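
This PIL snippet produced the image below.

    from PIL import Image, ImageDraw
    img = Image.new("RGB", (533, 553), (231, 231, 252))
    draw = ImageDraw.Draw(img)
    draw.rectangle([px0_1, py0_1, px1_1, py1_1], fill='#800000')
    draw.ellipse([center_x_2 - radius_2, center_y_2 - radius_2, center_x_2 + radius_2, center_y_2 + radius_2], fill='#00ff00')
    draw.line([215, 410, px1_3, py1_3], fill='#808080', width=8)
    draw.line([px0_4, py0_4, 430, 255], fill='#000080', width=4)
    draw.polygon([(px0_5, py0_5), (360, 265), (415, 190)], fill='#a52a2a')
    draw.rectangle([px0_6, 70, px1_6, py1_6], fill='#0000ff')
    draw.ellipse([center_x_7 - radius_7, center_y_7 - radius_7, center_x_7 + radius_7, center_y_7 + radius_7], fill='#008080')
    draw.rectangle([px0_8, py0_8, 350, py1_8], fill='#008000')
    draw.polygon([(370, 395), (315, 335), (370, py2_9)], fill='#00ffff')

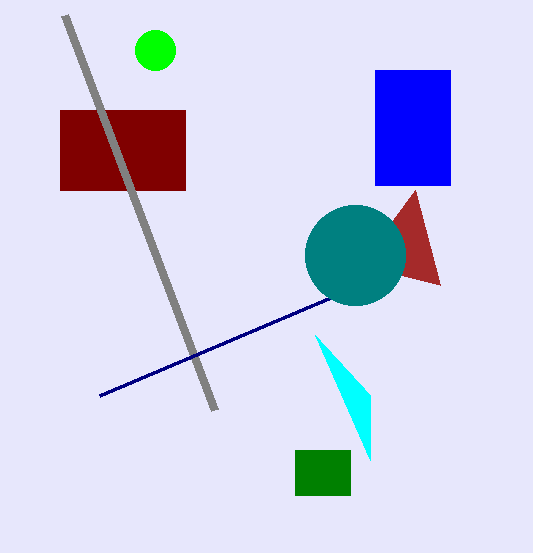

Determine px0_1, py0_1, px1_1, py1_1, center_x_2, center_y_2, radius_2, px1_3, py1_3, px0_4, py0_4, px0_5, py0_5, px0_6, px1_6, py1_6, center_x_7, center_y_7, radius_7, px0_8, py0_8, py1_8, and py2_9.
px0_1 = 60, py0_1 = 110, px1_1 = 185, py1_1 = 190, center_x_2 = 155, center_y_2 = 50, radius_2 = 20, px1_3 = 65, py1_3 = 15, px0_4 = 100, py0_4 = 395, px0_5 = 440, py0_5 = 285, px0_6 = 375, px1_6 = 450, py1_6 = 185, center_x_7 = 355, center_y_7 = 255, radius_7 = 50, px0_8 = 295, py0_8 = 450, py1_8 = 495, py2_9 = 460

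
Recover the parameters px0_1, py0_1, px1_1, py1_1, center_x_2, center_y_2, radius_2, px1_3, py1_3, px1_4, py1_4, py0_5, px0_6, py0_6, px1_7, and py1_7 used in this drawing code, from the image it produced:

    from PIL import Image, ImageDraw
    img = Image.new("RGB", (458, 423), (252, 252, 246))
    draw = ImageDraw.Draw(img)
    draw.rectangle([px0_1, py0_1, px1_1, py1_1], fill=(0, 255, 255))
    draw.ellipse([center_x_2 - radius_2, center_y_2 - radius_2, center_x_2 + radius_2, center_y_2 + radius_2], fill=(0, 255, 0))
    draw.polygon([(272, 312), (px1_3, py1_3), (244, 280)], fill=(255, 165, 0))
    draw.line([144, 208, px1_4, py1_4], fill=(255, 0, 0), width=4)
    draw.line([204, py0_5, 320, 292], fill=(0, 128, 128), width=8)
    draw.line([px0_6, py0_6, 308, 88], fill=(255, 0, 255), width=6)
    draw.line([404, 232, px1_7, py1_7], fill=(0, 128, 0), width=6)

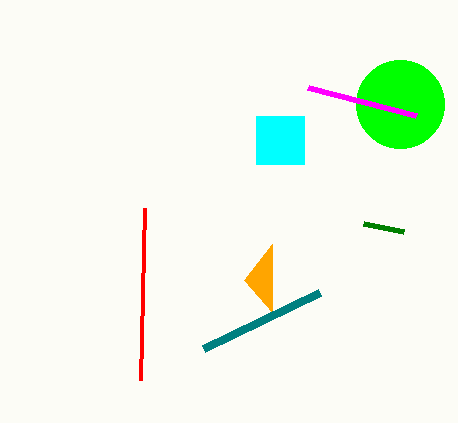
px0_1 = 256
py0_1 = 116
px1_1 = 304
py1_1 = 164
center_x_2 = 400
center_y_2 = 104
radius_2 = 44
px1_3 = 272
py1_3 = 244
px1_4 = 140
py1_4 = 380
py0_5 = 348
px0_6 = 416
py0_6 = 116
px1_7 = 364
py1_7 = 224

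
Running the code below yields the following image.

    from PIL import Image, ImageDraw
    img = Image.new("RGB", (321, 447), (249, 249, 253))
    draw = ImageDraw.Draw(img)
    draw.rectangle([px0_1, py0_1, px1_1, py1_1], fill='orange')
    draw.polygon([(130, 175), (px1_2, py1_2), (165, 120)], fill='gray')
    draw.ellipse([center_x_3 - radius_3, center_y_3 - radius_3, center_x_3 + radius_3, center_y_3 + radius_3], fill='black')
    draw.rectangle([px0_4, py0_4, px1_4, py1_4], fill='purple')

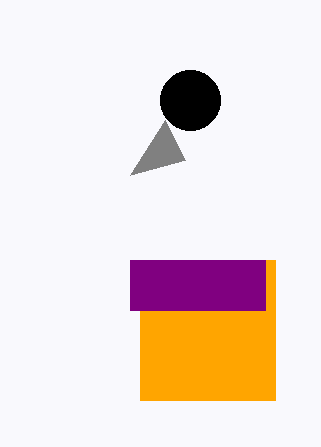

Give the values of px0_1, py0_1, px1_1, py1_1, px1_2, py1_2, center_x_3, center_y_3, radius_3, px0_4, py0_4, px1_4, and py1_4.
px0_1 = 140, py0_1 = 260, px1_1 = 275, py1_1 = 400, px1_2 = 185, py1_2 = 160, center_x_3 = 190, center_y_3 = 100, radius_3 = 30, px0_4 = 130, py0_4 = 260, px1_4 = 265, py1_4 = 310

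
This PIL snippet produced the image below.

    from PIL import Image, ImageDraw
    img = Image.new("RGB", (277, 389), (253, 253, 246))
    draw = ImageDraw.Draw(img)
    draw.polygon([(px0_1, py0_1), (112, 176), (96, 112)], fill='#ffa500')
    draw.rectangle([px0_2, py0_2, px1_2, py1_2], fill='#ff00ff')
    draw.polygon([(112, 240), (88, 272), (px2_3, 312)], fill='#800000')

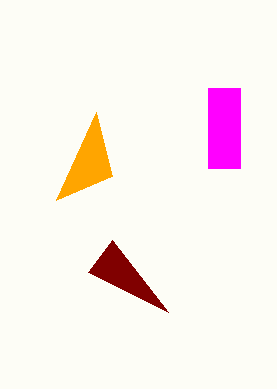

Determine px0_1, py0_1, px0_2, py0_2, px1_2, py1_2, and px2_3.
px0_1 = 56; py0_1 = 200; px0_2 = 208; py0_2 = 88; px1_2 = 240; py1_2 = 168; px2_3 = 168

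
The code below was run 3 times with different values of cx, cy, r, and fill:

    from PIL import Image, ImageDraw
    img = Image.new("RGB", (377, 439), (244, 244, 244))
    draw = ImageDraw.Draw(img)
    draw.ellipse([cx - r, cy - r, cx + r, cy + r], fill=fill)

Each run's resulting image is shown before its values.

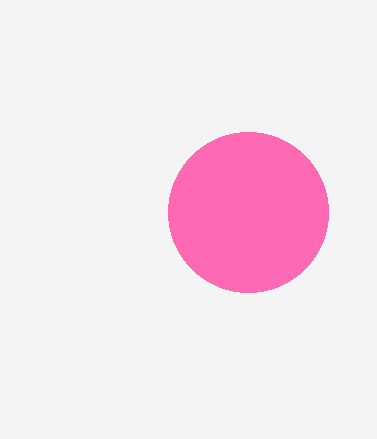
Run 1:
cx = 248; cy = 212; r = 80; fill = 'hotpink'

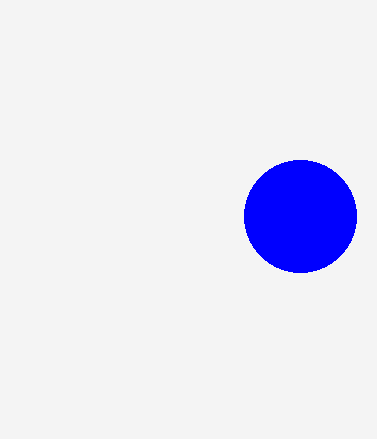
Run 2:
cx = 300
cy = 216
r = 56
fill = 'blue'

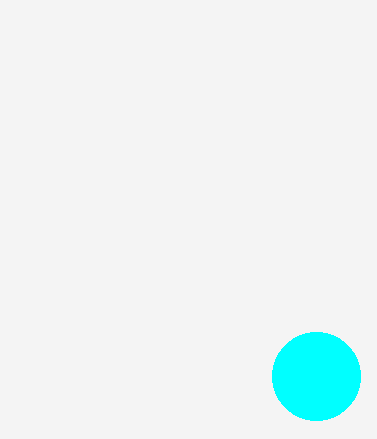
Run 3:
cx = 316, cy = 376, r = 44, fill = 'cyan'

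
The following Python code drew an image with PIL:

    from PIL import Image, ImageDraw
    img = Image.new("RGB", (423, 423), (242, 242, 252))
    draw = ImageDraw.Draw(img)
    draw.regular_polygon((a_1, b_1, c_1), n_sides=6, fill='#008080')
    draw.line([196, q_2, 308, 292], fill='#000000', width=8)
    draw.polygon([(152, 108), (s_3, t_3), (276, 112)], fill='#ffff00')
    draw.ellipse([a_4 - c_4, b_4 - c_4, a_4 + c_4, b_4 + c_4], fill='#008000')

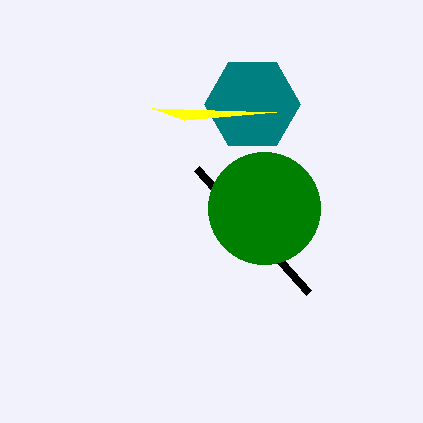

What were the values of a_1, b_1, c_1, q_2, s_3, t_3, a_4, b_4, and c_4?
a_1 = 252; b_1 = 104; c_1 = 48; q_2 = 168; s_3 = 184; t_3 = 120; a_4 = 264; b_4 = 208; c_4 = 56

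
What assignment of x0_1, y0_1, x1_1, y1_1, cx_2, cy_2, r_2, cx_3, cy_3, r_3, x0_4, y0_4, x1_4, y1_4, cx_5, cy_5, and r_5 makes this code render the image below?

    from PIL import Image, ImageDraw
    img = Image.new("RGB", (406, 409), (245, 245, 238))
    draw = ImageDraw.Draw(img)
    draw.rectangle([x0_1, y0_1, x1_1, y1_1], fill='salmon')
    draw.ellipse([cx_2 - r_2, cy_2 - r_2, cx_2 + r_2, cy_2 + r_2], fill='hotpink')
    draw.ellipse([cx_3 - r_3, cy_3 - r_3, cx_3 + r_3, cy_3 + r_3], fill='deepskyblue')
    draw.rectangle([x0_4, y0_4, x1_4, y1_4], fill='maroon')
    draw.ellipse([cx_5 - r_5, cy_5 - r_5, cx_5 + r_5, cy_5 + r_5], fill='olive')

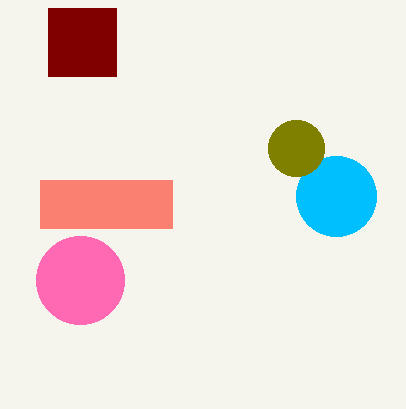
x0_1 = 40; y0_1 = 180; x1_1 = 172; y1_1 = 228; cx_2 = 80; cy_2 = 280; r_2 = 44; cx_3 = 336; cy_3 = 196; r_3 = 40; x0_4 = 48; y0_4 = 8; x1_4 = 116; y1_4 = 76; cx_5 = 296; cy_5 = 148; r_5 = 28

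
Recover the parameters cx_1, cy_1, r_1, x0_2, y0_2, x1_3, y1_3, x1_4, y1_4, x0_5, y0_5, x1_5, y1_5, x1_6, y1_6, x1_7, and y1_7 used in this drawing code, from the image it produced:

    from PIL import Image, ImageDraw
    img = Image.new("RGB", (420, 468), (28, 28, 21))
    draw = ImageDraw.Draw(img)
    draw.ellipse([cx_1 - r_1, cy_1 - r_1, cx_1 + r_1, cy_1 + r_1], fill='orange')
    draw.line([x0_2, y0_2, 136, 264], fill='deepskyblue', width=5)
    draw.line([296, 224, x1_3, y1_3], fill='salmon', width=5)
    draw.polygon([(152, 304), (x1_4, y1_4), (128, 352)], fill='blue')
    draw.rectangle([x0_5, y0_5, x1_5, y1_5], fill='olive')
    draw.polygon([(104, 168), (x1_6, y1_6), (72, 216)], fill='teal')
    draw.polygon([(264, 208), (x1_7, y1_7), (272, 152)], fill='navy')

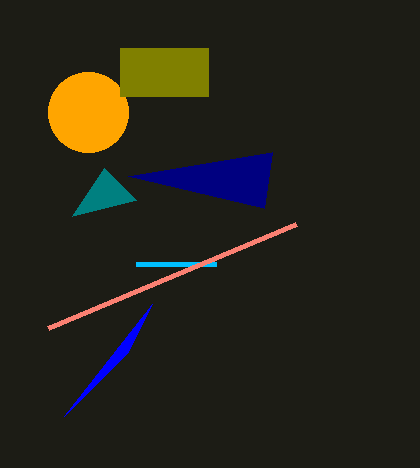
cx_1 = 88
cy_1 = 112
r_1 = 40
x0_2 = 216
y0_2 = 264
x1_3 = 48
y1_3 = 328
x1_4 = 64
y1_4 = 416
x0_5 = 120
y0_5 = 48
x1_5 = 208
y1_5 = 96
x1_6 = 136
y1_6 = 200
x1_7 = 128
y1_7 = 176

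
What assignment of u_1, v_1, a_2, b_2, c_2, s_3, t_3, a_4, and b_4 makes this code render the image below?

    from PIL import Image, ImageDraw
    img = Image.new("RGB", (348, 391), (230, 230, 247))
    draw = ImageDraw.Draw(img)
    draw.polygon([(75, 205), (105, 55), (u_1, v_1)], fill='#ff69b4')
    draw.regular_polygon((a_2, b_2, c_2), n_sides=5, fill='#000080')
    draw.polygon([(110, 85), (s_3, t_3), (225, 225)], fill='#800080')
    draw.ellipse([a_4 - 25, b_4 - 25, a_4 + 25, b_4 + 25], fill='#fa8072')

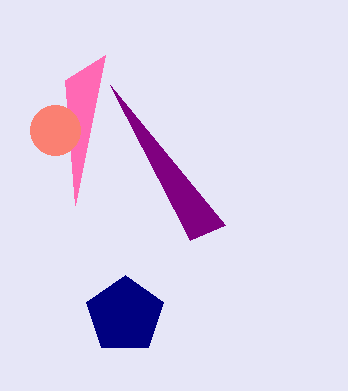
u_1 = 65; v_1 = 80; a_2 = 125; b_2 = 315; c_2 = 40; s_3 = 190; t_3 = 240; a_4 = 55; b_4 = 130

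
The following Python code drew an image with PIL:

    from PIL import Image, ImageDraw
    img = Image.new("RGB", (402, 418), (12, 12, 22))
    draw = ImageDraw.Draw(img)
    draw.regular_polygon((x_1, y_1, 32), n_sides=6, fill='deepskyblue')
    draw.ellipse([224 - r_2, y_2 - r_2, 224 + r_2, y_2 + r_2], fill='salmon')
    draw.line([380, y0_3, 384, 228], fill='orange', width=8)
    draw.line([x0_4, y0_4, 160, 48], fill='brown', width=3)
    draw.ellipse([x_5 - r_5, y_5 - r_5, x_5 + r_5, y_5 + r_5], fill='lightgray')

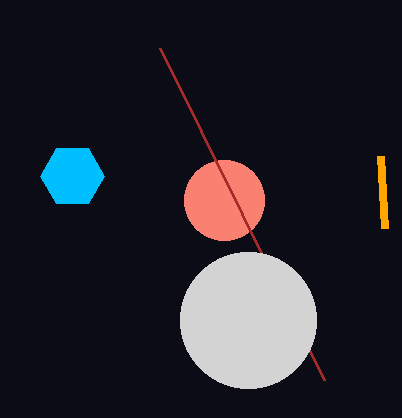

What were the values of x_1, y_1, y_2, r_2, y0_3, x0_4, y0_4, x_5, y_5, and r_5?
x_1 = 72, y_1 = 176, y_2 = 200, r_2 = 40, y0_3 = 156, x0_4 = 324, y0_4 = 380, x_5 = 248, y_5 = 320, r_5 = 68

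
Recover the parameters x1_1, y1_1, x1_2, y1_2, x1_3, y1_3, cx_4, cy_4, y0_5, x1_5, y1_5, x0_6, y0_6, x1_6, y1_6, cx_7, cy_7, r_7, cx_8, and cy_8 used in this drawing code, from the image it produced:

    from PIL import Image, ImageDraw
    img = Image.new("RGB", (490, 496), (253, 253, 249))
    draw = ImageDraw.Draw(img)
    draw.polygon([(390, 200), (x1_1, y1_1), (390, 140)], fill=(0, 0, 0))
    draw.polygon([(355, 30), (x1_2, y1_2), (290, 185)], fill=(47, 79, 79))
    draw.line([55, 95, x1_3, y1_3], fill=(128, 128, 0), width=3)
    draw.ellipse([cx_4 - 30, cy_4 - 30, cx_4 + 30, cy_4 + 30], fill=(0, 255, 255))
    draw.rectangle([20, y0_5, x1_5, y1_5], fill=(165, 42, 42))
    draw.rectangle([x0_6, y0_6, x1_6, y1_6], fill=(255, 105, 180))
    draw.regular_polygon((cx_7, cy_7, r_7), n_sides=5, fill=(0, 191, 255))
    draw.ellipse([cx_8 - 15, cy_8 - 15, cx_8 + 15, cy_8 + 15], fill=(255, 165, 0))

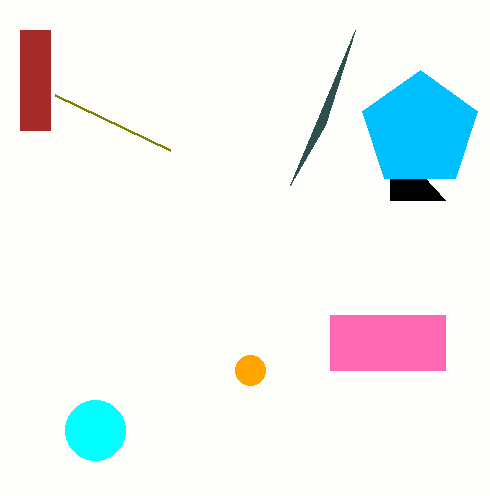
x1_1 = 445
y1_1 = 200
x1_2 = 325
y1_2 = 125
x1_3 = 170
y1_3 = 150
cx_4 = 95
cy_4 = 430
y0_5 = 30
x1_5 = 50
y1_5 = 130
x0_6 = 330
y0_6 = 315
x1_6 = 445
y1_6 = 370
cx_7 = 420
cy_7 = 130
r_7 = 60
cx_8 = 250
cy_8 = 370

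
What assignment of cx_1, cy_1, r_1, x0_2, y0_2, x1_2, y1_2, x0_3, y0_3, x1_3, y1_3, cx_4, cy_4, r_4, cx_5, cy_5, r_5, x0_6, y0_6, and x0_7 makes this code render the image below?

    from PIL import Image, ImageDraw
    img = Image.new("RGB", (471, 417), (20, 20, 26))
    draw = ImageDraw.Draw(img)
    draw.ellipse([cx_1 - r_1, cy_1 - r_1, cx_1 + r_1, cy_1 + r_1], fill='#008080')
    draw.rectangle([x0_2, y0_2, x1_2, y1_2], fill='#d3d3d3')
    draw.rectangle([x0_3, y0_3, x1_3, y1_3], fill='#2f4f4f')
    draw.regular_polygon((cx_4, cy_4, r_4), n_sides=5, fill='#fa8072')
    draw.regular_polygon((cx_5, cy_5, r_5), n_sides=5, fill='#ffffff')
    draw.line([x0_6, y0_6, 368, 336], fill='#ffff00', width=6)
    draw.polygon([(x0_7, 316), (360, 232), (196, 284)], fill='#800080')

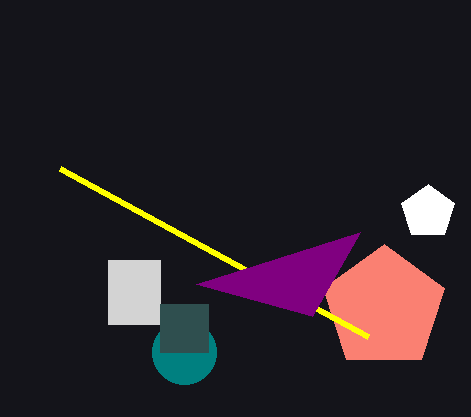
cx_1 = 184
cy_1 = 352
r_1 = 32
x0_2 = 108
y0_2 = 260
x1_2 = 160
y1_2 = 324
x0_3 = 160
y0_3 = 304
x1_3 = 208
y1_3 = 352
cx_4 = 384
cy_4 = 308
r_4 = 64
cx_5 = 428
cy_5 = 212
r_5 = 28
x0_6 = 60
y0_6 = 168
x0_7 = 312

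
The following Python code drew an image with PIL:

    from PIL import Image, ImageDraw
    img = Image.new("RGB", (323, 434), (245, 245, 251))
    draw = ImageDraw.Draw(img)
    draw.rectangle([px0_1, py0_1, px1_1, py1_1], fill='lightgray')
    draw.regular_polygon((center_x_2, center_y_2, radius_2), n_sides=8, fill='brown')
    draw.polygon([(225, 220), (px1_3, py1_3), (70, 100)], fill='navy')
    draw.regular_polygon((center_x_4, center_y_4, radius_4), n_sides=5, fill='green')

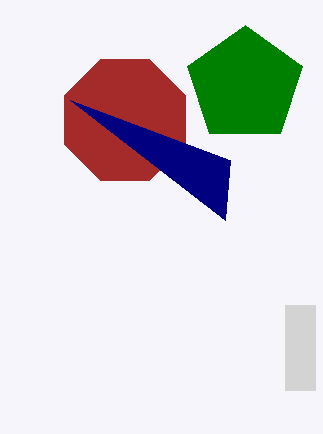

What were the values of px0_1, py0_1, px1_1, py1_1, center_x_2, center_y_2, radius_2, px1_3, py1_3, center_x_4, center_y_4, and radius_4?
px0_1 = 285; py0_1 = 305; px1_1 = 315; py1_1 = 390; center_x_2 = 125; center_y_2 = 120; radius_2 = 65; px1_3 = 230; py1_3 = 160; center_x_4 = 245; center_y_4 = 85; radius_4 = 60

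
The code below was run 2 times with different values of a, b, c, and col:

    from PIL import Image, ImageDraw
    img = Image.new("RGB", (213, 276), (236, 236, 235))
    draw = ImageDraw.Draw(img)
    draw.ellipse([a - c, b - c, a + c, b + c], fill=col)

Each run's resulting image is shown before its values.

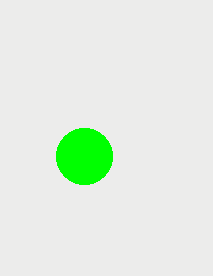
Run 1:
a = 84; b = 156; c = 28; col = 'lime'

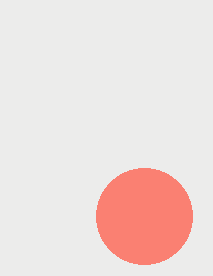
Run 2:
a = 144
b = 216
c = 48
col = 'salmon'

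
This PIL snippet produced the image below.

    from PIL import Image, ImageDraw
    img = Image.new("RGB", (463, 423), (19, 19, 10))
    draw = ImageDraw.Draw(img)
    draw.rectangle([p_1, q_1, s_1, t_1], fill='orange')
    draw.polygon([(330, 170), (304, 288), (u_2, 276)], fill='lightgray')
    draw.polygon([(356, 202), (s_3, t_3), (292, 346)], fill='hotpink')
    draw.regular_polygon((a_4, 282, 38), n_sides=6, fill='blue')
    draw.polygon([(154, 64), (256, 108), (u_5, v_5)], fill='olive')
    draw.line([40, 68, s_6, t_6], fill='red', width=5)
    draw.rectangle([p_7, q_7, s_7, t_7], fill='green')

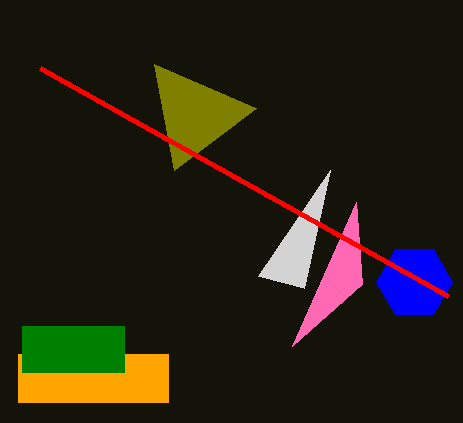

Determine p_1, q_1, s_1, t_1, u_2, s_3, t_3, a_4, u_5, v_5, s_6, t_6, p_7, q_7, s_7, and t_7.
p_1 = 18; q_1 = 354; s_1 = 168; t_1 = 402; u_2 = 258; s_3 = 362; t_3 = 284; a_4 = 414; u_5 = 174; v_5 = 170; s_6 = 448; t_6 = 296; p_7 = 22; q_7 = 326; s_7 = 124; t_7 = 372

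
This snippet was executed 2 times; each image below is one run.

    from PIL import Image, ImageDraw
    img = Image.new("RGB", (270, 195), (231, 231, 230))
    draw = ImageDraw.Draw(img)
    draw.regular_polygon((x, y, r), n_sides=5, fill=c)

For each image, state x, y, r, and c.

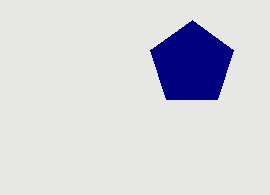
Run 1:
x = 192; y = 64; r = 44; c = 'navy'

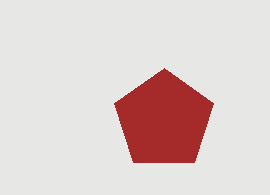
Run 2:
x = 164
y = 120
r = 52
c = 'brown'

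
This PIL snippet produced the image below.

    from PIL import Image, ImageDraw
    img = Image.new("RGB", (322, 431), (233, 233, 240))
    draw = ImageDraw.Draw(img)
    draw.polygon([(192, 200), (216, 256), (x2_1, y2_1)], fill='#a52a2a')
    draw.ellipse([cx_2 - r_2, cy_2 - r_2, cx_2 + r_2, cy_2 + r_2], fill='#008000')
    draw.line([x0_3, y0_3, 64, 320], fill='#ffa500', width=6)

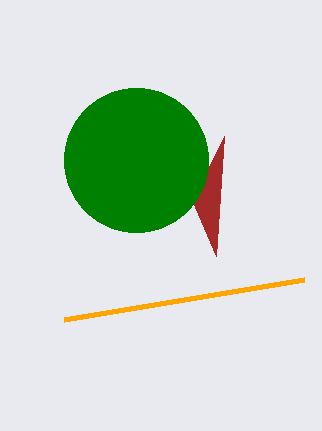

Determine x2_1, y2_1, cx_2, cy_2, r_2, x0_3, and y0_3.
x2_1 = 224; y2_1 = 136; cx_2 = 136; cy_2 = 160; r_2 = 72; x0_3 = 304; y0_3 = 280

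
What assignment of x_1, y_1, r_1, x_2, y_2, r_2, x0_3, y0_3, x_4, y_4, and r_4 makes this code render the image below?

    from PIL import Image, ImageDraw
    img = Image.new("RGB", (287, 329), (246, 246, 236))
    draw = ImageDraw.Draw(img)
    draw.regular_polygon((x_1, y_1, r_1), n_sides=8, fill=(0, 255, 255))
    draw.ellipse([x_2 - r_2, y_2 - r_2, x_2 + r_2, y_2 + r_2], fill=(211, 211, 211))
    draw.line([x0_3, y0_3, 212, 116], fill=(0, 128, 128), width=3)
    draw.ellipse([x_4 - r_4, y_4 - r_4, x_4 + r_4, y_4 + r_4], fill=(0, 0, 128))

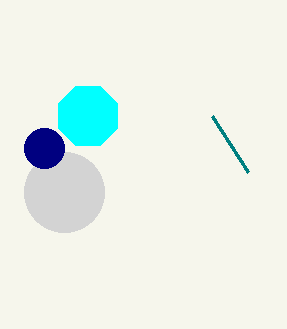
x_1 = 88; y_1 = 116; r_1 = 32; x_2 = 64; y_2 = 192; r_2 = 40; x0_3 = 248; y0_3 = 172; x_4 = 44; y_4 = 148; r_4 = 20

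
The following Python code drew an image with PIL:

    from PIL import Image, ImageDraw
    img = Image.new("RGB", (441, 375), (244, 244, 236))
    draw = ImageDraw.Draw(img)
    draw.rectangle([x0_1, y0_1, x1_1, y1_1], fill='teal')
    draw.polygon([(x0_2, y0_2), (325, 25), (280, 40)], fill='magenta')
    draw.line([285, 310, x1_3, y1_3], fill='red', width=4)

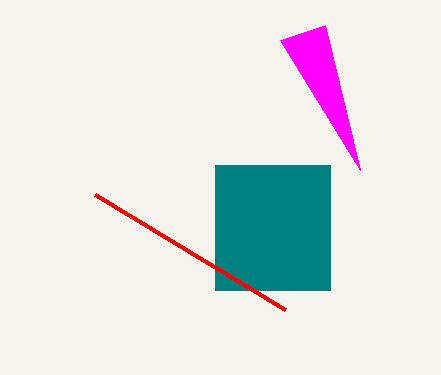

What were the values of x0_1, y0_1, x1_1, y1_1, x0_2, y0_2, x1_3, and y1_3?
x0_1 = 215, y0_1 = 165, x1_1 = 330, y1_1 = 290, x0_2 = 360, y0_2 = 170, x1_3 = 95, y1_3 = 195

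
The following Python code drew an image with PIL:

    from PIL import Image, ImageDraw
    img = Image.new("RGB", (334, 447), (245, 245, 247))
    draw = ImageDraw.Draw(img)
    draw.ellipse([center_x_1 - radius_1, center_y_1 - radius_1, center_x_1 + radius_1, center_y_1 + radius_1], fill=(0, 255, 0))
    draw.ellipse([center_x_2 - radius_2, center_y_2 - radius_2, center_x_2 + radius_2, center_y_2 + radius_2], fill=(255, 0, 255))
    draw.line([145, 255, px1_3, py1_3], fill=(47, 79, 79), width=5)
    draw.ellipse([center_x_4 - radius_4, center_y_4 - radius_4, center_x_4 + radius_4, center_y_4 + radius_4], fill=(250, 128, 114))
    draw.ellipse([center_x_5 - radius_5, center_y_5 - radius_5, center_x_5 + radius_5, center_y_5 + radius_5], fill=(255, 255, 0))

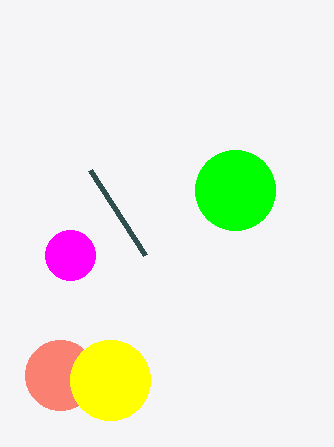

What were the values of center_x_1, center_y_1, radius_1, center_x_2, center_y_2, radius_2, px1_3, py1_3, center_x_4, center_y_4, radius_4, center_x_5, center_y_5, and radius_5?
center_x_1 = 235; center_y_1 = 190; radius_1 = 40; center_x_2 = 70; center_y_2 = 255; radius_2 = 25; px1_3 = 90; py1_3 = 170; center_x_4 = 60; center_y_4 = 375; radius_4 = 35; center_x_5 = 110; center_y_5 = 380; radius_5 = 40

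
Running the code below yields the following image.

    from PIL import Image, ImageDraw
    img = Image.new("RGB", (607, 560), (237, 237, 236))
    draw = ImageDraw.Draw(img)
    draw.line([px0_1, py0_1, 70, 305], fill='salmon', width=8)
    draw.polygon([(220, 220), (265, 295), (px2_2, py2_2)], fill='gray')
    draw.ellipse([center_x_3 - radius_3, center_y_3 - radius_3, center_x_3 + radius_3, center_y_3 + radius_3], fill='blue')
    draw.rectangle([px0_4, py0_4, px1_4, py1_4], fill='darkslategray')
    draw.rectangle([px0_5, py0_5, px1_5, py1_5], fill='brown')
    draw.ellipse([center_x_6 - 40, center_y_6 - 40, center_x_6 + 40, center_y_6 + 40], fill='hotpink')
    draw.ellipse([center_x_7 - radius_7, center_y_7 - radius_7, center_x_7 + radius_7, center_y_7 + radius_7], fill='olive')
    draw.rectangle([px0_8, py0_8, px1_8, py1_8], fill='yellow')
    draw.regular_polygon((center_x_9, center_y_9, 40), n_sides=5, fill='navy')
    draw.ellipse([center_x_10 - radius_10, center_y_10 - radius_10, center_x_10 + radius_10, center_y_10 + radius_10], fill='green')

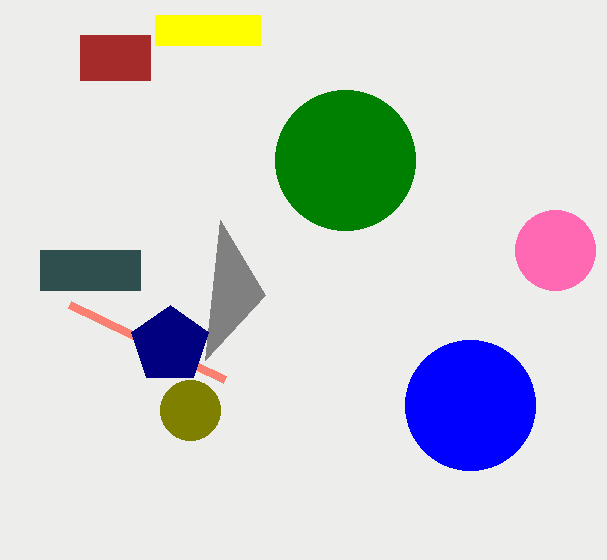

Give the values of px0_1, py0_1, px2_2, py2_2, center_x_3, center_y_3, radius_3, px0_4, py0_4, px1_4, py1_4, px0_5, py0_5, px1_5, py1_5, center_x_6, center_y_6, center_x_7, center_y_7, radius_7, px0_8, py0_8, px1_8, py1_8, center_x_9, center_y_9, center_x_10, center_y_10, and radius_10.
px0_1 = 225; py0_1 = 380; px2_2 = 205; py2_2 = 360; center_x_3 = 470; center_y_3 = 405; radius_3 = 65; px0_4 = 40; py0_4 = 250; px1_4 = 140; py1_4 = 290; px0_5 = 80; py0_5 = 35; px1_5 = 150; py1_5 = 80; center_x_6 = 555; center_y_6 = 250; center_x_7 = 190; center_y_7 = 410; radius_7 = 30; px0_8 = 155; py0_8 = 15; px1_8 = 260; py1_8 = 45; center_x_9 = 170; center_y_9 = 345; center_x_10 = 345; center_y_10 = 160; radius_10 = 70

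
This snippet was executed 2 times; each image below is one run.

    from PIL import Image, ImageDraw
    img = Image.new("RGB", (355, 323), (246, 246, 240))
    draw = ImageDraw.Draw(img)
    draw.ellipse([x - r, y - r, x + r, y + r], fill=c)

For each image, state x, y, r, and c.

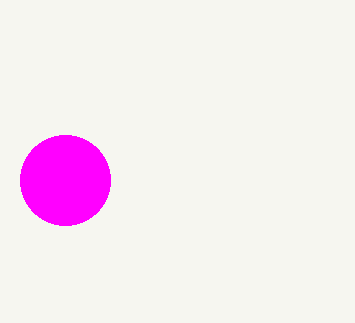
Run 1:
x = 65; y = 180; r = 45; c = 'magenta'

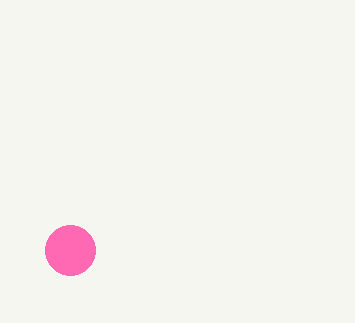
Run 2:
x = 70, y = 250, r = 25, c = 'hotpink'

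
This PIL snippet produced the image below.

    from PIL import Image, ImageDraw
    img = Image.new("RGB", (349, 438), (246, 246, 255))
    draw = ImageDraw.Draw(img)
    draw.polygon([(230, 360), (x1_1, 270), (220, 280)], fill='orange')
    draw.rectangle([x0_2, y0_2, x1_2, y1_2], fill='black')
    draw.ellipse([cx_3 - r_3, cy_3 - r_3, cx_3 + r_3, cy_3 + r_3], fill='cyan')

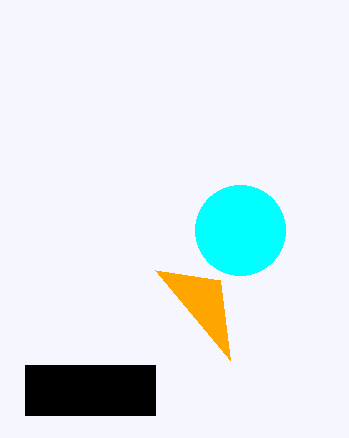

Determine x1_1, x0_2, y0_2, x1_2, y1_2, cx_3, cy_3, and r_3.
x1_1 = 155
x0_2 = 25
y0_2 = 365
x1_2 = 155
y1_2 = 415
cx_3 = 240
cy_3 = 230
r_3 = 45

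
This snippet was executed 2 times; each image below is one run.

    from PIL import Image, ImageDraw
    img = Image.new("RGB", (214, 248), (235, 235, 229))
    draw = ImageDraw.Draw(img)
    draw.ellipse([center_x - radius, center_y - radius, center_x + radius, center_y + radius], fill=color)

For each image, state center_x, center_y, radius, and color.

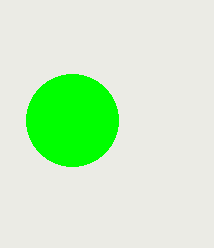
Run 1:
center_x = 72
center_y = 120
radius = 46
color = 'lime'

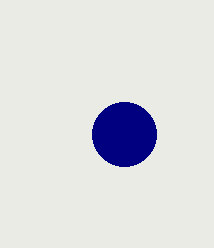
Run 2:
center_x = 124, center_y = 134, radius = 32, color = 'navy'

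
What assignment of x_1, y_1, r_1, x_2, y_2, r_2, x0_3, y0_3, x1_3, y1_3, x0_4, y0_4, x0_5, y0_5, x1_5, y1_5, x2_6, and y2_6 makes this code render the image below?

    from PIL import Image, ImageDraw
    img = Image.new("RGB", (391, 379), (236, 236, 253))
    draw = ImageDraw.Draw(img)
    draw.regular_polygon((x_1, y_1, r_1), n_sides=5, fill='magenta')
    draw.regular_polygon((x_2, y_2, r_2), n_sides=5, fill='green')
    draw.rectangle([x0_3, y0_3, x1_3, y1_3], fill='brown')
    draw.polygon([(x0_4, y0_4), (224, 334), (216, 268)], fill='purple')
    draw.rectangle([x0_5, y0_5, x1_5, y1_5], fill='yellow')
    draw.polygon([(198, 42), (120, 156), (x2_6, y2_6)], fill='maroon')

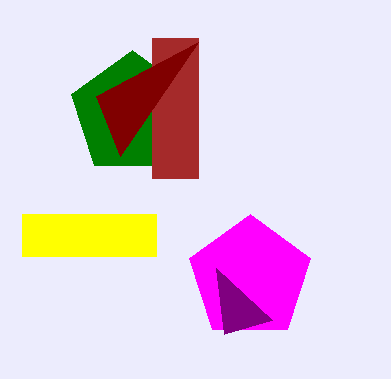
x_1 = 250
y_1 = 278
r_1 = 64
x_2 = 132
y_2 = 114
r_2 = 64
x0_3 = 152
y0_3 = 38
x1_3 = 198
y1_3 = 178
x0_4 = 272
y0_4 = 320
x0_5 = 22
y0_5 = 214
x1_5 = 156
y1_5 = 256
x2_6 = 96
y2_6 = 96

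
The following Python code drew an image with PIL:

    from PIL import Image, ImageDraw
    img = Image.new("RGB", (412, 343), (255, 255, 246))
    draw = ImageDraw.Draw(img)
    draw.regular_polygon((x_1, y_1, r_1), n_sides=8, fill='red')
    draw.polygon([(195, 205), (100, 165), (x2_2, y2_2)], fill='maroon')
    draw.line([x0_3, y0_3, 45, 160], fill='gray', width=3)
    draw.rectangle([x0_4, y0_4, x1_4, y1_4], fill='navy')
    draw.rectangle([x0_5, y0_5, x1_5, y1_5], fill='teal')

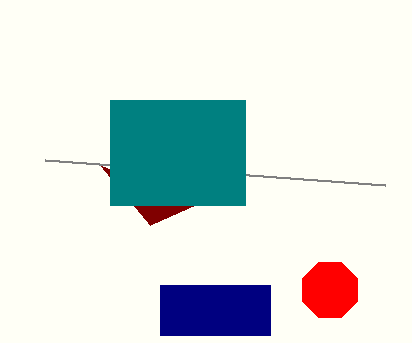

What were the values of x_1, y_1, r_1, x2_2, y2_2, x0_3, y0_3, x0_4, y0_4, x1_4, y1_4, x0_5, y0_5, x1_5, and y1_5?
x_1 = 330
y_1 = 290
r_1 = 30
x2_2 = 150
y2_2 = 225
x0_3 = 385
y0_3 = 185
x0_4 = 160
y0_4 = 285
x1_4 = 270
y1_4 = 335
x0_5 = 110
y0_5 = 100
x1_5 = 245
y1_5 = 205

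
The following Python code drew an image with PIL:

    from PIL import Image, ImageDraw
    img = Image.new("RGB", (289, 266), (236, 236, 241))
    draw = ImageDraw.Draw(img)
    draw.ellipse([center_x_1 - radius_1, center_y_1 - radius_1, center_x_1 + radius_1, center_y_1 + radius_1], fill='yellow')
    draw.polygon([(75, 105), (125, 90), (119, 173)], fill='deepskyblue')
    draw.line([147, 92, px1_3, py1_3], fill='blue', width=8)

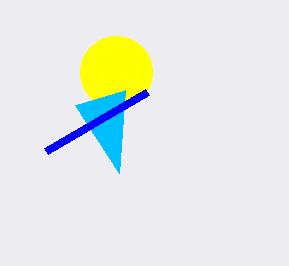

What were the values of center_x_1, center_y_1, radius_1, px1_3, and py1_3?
center_x_1 = 116, center_y_1 = 72, radius_1 = 36, px1_3 = 46, py1_3 = 151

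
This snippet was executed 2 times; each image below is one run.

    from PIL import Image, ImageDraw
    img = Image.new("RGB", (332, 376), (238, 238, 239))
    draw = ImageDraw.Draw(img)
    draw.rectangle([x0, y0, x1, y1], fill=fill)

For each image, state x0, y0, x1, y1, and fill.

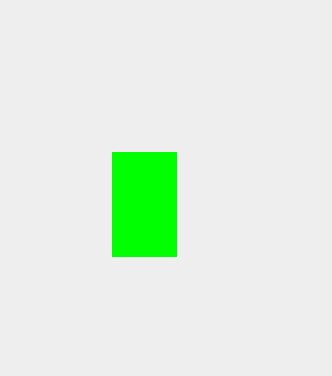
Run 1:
x0 = 112, y0 = 152, x1 = 176, y1 = 256, fill = 'lime'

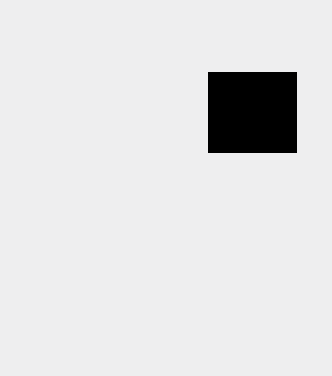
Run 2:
x0 = 208, y0 = 72, x1 = 296, y1 = 152, fill = 'black'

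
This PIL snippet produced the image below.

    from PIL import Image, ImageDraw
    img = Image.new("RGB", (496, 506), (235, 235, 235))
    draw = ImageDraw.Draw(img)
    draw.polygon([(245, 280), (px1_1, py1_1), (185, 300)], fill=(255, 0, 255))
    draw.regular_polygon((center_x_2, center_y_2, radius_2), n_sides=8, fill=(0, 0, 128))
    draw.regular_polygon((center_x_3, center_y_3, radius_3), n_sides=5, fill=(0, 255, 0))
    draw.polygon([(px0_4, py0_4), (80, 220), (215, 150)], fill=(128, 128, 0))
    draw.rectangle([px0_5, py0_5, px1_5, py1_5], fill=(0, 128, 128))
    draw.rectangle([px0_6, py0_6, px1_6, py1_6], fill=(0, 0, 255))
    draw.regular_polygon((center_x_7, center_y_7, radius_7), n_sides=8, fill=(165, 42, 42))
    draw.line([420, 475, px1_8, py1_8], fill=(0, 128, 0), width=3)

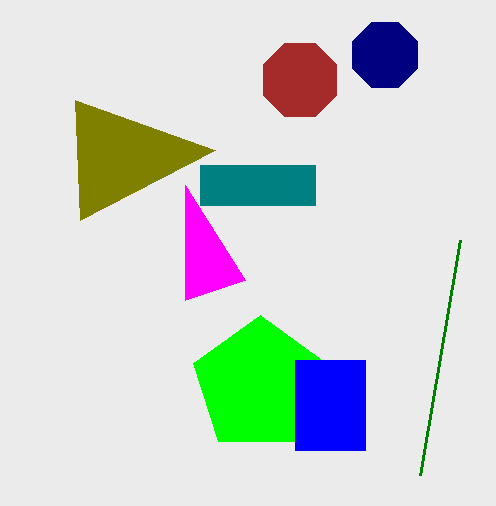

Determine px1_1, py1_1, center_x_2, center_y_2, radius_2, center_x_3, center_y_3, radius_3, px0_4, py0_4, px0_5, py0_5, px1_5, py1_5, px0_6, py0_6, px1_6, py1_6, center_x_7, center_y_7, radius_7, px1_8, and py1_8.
px1_1 = 185; py1_1 = 185; center_x_2 = 385; center_y_2 = 55; radius_2 = 35; center_x_3 = 260; center_y_3 = 385; radius_3 = 70; px0_4 = 75; py0_4 = 100; px0_5 = 200; py0_5 = 165; px1_5 = 315; py1_5 = 205; px0_6 = 295; py0_6 = 360; px1_6 = 365; py1_6 = 450; center_x_7 = 300; center_y_7 = 80; radius_7 = 40; px1_8 = 460; py1_8 = 240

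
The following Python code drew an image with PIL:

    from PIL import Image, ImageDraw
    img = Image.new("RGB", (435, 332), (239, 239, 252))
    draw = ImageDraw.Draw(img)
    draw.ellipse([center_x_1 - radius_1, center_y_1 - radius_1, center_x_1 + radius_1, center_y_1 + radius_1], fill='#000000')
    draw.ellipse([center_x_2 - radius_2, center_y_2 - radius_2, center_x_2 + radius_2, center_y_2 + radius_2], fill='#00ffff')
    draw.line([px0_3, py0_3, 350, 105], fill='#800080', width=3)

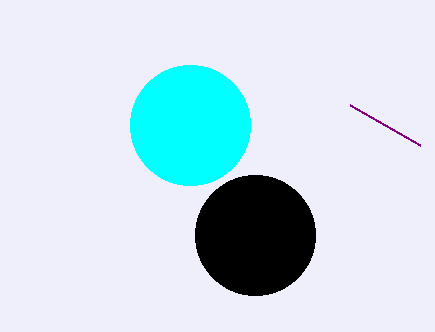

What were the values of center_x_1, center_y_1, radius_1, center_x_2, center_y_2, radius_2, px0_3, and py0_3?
center_x_1 = 255, center_y_1 = 235, radius_1 = 60, center_x_2 = 190, center_y_2 = 125, radius_2 = 60, px0_3 = 420, py0_3 = 145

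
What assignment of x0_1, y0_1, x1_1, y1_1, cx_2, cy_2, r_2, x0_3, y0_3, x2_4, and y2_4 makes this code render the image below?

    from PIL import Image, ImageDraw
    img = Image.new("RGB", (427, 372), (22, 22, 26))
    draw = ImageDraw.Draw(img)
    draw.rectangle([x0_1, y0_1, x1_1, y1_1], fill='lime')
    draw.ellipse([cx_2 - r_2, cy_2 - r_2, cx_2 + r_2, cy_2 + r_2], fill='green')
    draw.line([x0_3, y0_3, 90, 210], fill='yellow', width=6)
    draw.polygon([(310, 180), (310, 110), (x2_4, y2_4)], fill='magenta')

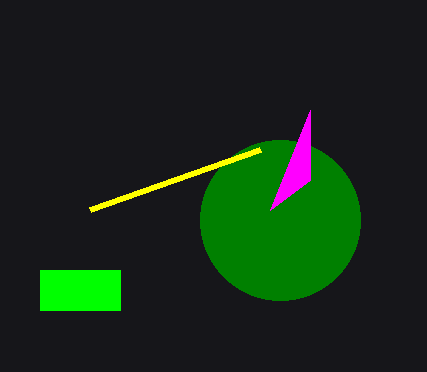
x0_1 = 40, y0_1 = 270, x1_1 = 120, y1_1 = 310, cx_2 = 280, cy_2 = 220, r_2 = 80, x0_3 = 260, y0_3 = 150, x2_4 = 270, y2_4 = 210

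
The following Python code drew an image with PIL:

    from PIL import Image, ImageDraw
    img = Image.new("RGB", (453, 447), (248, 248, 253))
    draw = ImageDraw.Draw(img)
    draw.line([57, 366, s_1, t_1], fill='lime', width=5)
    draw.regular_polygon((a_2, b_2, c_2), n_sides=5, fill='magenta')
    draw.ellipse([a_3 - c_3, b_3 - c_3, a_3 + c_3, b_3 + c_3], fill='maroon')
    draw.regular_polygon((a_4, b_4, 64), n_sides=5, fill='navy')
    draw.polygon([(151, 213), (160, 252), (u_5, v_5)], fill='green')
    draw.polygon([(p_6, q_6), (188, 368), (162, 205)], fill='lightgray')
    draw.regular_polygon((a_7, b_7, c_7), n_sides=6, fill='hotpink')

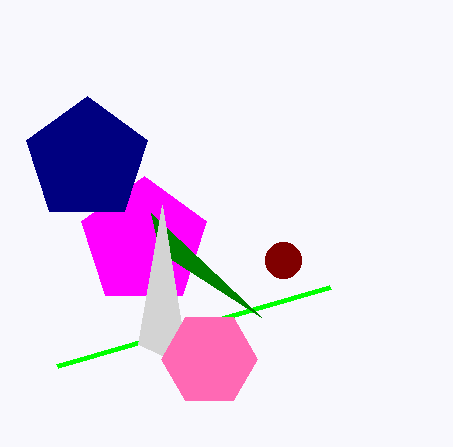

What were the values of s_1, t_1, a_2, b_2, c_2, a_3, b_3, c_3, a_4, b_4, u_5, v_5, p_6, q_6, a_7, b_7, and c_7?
s_1 = 330; t_1 = 287; a_2 = 144; b_2 = 242; c_2 = 66; a_3 = 283; b_3 = 260; c_3 = 18; a_4 = 87; b_4 = 160; u_5 = 261; v_5 = 317; p_6 = 138; q_6 = 344; a_7 = 209; b_7 = 359; c_7 = 48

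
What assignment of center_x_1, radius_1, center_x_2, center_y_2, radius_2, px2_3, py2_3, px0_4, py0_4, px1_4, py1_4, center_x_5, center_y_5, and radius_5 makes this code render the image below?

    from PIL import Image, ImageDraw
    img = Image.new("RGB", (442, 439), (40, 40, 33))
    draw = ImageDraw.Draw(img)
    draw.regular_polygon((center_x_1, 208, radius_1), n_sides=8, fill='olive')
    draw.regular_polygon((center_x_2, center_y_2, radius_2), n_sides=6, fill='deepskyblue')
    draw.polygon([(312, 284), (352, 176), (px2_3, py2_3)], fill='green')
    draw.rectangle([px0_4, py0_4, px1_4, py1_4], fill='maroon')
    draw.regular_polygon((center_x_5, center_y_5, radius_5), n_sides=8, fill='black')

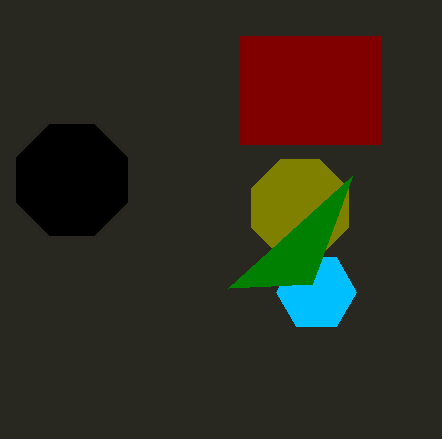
center_x_1 = 300, radius_1 = 52, center_x_2 = 316, center_y_2 = 292, radius_2 = 40, px2_3 = 228, py2_3 = 288, px0_4 = 240, py0_4 = 36, px1_4 = 380, py1_4 = 144, center_x_5 = 72, center_y_5 = 180, radius_5 = 60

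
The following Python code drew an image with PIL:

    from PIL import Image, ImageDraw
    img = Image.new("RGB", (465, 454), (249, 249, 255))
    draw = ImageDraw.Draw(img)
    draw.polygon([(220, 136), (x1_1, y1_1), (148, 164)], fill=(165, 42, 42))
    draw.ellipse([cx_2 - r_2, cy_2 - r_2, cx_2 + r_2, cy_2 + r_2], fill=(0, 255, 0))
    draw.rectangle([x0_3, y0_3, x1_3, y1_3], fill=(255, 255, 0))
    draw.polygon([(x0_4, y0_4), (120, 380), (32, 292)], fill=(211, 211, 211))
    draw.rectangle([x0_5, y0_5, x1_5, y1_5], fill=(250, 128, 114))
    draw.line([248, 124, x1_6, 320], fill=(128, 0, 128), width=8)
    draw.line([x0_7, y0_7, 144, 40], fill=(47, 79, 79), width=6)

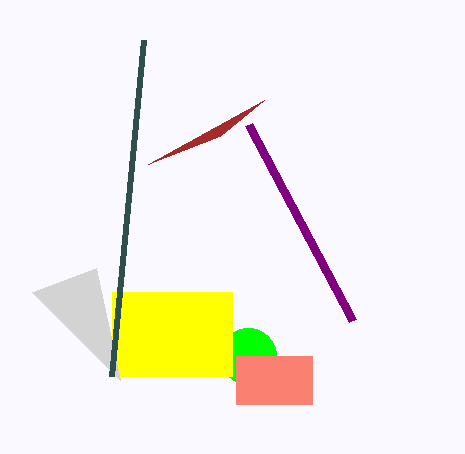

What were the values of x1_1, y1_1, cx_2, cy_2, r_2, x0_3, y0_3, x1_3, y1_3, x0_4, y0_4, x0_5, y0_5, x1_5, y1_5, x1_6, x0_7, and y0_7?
x1_1 = 264, y1_1 = 100, cx_2 = 248, cy_2 = 356, r_2 = 28, x0_3 = 112, y0_3 = 292, x1_3 = 232, y1_3 = 376, x0_4 = 96, y0_4 = 268, x0_5 = 236, y0_5 = 356, x1_5 = 312, y1_5 = 404, x1_6 = 352, x0_7 = 112, y0_7 = 376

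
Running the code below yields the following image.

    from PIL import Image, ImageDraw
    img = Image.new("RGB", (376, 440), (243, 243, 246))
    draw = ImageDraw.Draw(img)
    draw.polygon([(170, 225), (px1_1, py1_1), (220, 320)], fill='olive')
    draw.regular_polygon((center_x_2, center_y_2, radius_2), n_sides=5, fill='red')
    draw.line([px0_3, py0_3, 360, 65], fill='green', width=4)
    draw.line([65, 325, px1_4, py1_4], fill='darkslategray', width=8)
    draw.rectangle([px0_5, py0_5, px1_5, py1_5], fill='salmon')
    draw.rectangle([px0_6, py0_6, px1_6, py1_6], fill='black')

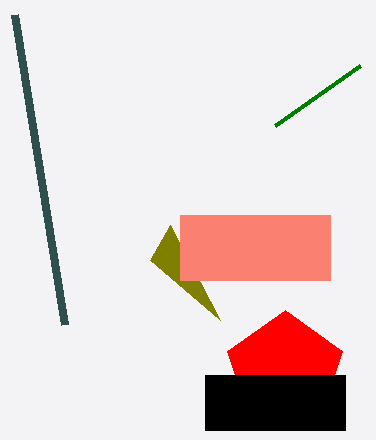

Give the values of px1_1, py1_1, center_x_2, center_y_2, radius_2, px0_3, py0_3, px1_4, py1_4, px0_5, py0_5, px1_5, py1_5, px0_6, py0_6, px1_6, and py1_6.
px1_1 = 150
py1_1 = 260
center_x_2 = 285
center_y_2 = 370
radius_2 = 60
px0_3 = 275
py0_3 = 125
px1_4 = 15
py1_4 = 15
px0_5 = 180
py0_5 = 215
px1_5 = 330
py1_5 = 280
px0_6 = 205
py0_6 = 375
px1_6 = 345
py1_6 = 430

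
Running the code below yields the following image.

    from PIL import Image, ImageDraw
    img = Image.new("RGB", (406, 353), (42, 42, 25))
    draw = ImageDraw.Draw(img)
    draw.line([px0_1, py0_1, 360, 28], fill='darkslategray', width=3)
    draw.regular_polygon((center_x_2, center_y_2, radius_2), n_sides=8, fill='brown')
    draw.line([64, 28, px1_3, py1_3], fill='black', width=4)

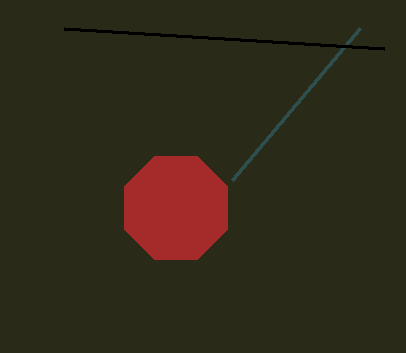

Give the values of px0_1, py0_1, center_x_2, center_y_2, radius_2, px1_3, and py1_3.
px0_1 = 232, py0_1 = 180, center_x_2 = 176, center_y_2 = 208, radius_2 = 56, px1_3 = 384, py1_3 = 48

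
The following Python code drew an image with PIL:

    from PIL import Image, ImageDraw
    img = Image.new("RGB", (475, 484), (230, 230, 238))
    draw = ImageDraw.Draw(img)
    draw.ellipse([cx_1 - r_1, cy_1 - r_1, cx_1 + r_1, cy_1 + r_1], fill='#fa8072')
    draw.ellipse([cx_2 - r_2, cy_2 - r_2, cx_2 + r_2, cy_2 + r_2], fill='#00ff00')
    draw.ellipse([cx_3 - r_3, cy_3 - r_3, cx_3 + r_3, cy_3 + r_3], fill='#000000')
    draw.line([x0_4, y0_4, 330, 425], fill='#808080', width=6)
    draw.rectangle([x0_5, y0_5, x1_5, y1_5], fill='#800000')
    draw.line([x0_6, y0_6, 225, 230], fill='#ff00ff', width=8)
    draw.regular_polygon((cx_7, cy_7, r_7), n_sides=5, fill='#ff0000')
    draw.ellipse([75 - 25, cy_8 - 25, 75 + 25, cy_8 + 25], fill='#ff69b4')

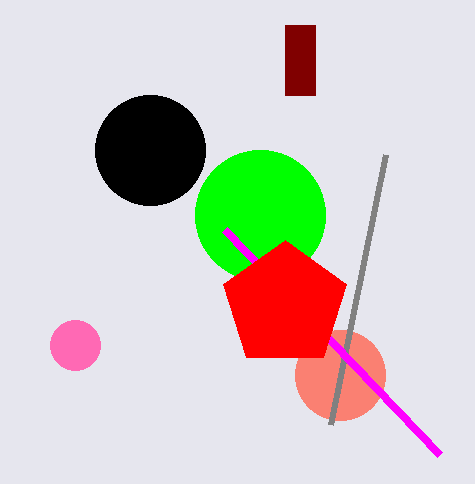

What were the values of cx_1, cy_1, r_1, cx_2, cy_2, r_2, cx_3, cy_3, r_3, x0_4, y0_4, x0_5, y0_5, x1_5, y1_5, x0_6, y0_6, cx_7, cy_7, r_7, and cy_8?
cx_1 = 340, cy_1 = 375, r_1 = 45, cx_2 = 260, cy_2 = 215, r_2 = 65, cx_3 = 150, cy_3 = 150, r_3 = 55, x0_4 = 385, y0_4 = 155, x0_5 = 285, y0_5 = 25, x1_5 = 315, y1_5 = 95, x0_6 = 440, y0_6 = 455, cx_7 = 285, cy_7 = 305, r_7 = 65, cy_8 = 345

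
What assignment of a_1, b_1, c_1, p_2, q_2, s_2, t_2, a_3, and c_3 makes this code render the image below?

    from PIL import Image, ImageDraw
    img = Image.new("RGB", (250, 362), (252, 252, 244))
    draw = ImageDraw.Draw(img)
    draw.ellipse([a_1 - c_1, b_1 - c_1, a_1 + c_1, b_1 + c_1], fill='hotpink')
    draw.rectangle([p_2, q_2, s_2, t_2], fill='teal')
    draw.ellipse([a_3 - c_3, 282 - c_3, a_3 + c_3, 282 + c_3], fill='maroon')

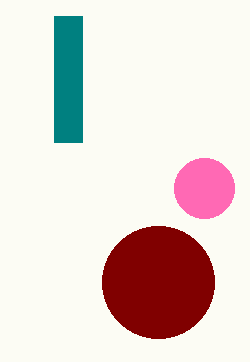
a_1 = 204; b_1 = 188; c_1 = 30; p_2 = 54; q_2 = 16; s_2 = 82; t_2 = 142; a_3 = 158; c_3 = 56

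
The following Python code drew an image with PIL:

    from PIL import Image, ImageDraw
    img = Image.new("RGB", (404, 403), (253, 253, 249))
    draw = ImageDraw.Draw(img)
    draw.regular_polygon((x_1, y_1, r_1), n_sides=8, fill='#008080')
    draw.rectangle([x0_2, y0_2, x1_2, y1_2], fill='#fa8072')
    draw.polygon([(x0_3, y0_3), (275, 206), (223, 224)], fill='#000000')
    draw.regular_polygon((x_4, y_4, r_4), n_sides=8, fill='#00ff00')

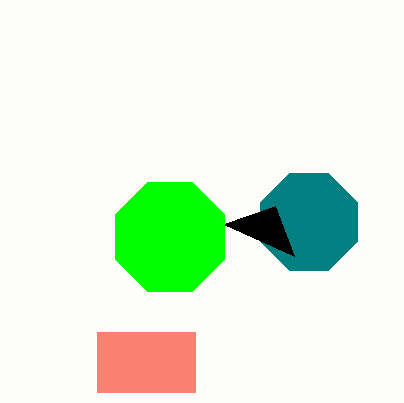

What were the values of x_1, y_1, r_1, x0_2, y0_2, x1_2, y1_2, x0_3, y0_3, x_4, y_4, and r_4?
x_1 = 309
y_1 = 222
r_1 = 52
x0_2 = 97
y0_2 = 332
x1_2 = 195
y1_2 = 392
x0_3 = 294
y0_3 = 256
x_4 = 170
y_4 = 237
r_4 = 59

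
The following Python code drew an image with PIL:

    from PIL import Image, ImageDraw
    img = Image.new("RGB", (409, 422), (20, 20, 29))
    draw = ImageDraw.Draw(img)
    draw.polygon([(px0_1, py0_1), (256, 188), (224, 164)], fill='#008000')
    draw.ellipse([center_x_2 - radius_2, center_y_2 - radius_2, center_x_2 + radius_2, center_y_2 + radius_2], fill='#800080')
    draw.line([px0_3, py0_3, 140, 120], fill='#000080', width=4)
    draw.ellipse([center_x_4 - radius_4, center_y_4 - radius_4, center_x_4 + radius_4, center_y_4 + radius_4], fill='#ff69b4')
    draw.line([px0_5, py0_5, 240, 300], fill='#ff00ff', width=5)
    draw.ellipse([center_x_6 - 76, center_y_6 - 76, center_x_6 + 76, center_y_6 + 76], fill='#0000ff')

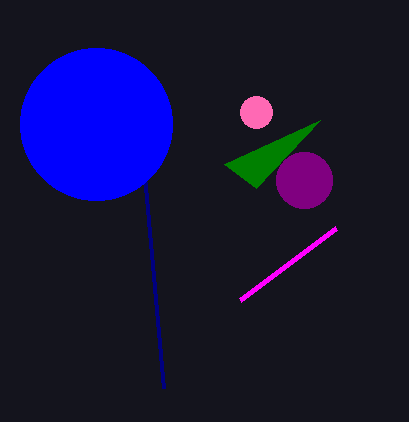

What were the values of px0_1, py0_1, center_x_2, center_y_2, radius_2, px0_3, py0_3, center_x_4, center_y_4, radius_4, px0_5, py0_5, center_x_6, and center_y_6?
px0_1 = 320; py0_1 = 120; center_x_2 = 304; center_y_2 = 180; radius_2 = 28; px0_3 = 164; py0_3 = 388; center_x_4 = 256; center_y_4 = 112; radius_4 = 16; px0_5 = 336; py0_5 = 228; center_x_6 = 96; center_y_6 = 124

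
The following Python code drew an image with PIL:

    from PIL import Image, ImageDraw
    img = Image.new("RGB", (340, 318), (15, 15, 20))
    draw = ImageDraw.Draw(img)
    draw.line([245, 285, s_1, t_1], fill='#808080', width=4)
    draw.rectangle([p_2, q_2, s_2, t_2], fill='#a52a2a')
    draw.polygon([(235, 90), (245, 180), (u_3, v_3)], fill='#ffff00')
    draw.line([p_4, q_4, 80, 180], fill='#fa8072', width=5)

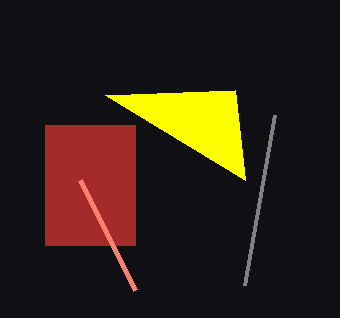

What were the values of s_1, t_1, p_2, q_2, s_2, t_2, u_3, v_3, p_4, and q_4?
s_1 = 275
t_1 = 115
p_2 = 45
q_2 = 125
s_2 = 135
t_2 = 245
u_3 = 105
v_3 = 95
p_4 = 135
q_4 = 290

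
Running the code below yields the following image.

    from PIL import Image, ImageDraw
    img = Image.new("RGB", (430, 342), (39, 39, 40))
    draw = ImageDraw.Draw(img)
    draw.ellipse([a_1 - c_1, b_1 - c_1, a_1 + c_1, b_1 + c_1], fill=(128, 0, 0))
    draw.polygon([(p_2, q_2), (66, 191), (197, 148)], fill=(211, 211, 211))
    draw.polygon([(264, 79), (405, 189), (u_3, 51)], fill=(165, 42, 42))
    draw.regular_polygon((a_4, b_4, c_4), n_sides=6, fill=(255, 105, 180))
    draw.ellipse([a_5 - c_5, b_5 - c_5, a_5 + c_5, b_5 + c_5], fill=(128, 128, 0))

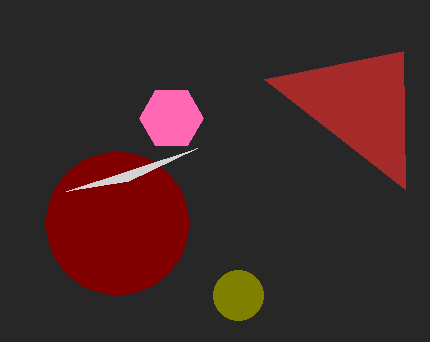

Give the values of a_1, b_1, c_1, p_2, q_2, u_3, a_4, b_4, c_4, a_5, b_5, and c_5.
a_1 = 117
b_1 = 223
c_1 = 71
p_2 = 128
q_2 = 181
u_3 = 403
a_4 = 171
b_4 = 118
c_4 = 32
a_5 = 238
b_5 = 295
c_5 = 25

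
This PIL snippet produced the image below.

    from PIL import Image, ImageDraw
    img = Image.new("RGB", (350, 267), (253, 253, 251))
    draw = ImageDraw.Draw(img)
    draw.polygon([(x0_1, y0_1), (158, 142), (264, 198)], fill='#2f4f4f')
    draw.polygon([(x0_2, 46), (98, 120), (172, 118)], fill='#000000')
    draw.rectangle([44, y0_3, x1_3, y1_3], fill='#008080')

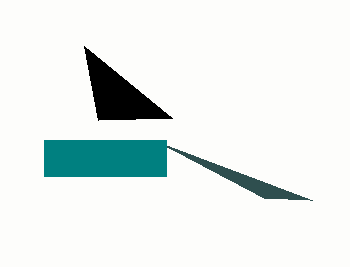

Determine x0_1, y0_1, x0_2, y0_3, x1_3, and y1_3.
x0_1 = 312, y0_1 = 200, x0_2 = 84, y0_3 = 140, x1_3 = 166, y1_3 = 176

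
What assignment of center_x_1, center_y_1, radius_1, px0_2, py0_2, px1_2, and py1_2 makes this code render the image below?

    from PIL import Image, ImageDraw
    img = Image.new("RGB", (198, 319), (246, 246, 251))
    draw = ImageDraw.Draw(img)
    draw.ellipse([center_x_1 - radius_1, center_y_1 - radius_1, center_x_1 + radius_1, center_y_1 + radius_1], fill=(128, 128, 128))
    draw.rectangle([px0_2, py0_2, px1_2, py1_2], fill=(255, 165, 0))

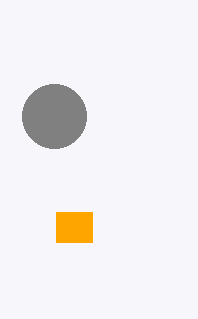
center_x_1 = 54; center_y_1 = 116; radius_1 = 32; px0_2 = 56; py0_2 = 212; px1_2 = 92; py1_2 = 242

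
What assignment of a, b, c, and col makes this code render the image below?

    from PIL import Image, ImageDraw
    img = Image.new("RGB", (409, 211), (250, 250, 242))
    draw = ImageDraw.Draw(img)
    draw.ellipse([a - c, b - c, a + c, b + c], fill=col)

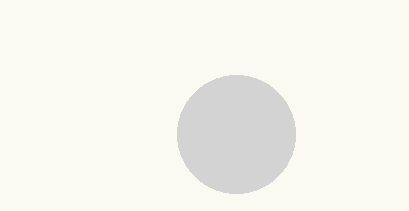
a = 236; b = 134; c = 59; col = 'lightgray'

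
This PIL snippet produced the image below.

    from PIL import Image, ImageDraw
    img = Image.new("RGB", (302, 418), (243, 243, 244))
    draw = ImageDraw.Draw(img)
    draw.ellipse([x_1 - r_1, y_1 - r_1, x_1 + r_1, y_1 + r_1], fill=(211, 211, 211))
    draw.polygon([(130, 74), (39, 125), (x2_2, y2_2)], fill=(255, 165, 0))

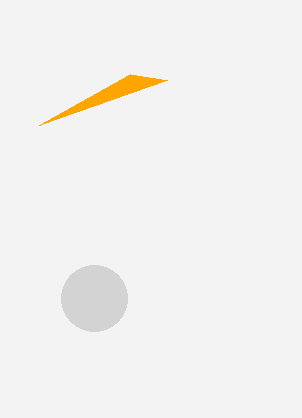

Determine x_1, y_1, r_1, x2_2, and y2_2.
x_1 = 94, y_1 = 298, r_1 = 33, x2_2 = 167, y2_2 = 80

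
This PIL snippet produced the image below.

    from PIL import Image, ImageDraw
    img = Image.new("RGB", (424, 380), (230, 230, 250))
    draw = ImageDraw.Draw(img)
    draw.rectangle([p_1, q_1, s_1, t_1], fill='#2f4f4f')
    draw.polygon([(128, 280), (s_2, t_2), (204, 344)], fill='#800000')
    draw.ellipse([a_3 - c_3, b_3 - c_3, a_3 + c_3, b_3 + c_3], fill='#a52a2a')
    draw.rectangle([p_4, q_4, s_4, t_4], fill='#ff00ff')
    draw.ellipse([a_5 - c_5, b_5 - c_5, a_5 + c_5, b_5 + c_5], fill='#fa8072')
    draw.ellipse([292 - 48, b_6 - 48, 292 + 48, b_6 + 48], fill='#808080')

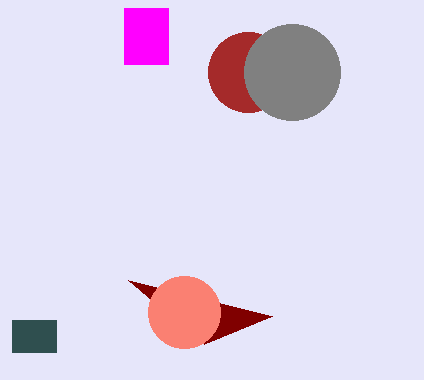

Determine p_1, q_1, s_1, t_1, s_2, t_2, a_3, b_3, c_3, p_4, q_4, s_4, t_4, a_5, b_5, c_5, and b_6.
p_1 = 12, q_1 = 320, s_1 = 56, t_1 = 352, s_2 = 272, t_2 = 316, a_3 = 248, b_3 = 72, c_3 = 40, p_4 = 124, q_4 = 8, s_4 = 168, t_4 = 64, a_5 = 184, b_5 = 312, c_5 = 36, b_6 = 72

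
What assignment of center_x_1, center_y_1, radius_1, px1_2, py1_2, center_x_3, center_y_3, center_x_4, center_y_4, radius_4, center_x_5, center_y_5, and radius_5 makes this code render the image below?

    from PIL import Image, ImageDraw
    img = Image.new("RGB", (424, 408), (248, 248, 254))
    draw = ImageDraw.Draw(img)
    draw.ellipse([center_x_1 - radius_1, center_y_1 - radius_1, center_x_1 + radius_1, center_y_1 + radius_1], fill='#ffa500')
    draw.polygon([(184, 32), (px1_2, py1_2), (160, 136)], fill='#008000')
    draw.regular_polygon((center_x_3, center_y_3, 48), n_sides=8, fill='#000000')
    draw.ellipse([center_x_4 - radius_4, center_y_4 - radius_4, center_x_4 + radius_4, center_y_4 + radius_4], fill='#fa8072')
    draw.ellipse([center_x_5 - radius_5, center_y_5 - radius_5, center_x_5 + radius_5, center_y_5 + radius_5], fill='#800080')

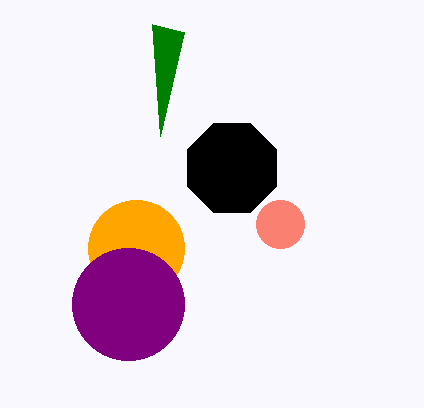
center_x_1 = 136; center_y_1 = 248; radius_1 = 48; px1_2 = 152; py1_2 = 24; center_x_3 = 232; center_y_3 = 168; center_x_4 = 280; center_y_4 = 224; radius_4 = 24; center_x_5 = 128; center_y_5 = 304; radius_5 = 56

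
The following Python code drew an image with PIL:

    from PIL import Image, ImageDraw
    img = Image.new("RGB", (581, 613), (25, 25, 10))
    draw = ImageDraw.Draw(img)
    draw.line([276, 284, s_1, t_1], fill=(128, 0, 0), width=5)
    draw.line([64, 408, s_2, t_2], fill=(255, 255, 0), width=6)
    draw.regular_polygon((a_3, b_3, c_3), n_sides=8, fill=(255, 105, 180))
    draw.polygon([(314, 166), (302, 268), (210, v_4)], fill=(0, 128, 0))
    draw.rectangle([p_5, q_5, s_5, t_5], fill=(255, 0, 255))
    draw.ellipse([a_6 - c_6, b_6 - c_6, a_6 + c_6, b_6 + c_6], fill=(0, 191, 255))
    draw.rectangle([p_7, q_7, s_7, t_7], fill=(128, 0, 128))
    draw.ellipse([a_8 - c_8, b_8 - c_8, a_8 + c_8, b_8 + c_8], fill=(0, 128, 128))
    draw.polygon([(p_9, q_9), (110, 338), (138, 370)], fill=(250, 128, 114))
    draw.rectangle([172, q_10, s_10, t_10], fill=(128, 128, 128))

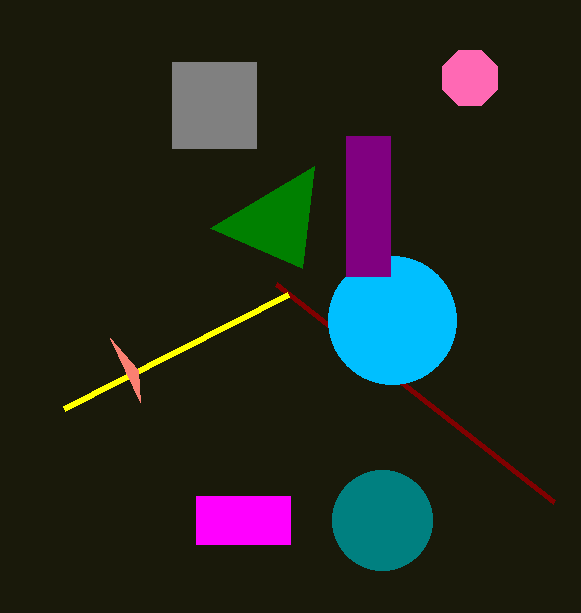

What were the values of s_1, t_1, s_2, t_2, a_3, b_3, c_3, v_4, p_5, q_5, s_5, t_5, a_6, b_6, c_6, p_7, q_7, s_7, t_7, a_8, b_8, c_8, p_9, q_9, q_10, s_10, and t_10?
s_1 = 554, t_1 = 502, s_2 = 288, t_2 = 294, a_3 = 470, b_3 = 78, c_3 = 30, v_4 = 228, p_5 = 196, q_5 = 496, s_5 = 290, t_5 = 544, a_6 = 392, b_6 = 320, c_6 = 64, p_7 = 346, q_7 = 136, s_7 = 390, t_7 = 276, a_8 = 382, b_8 = 520, c_8 = 50, p_9 = 140, q_9 = 402, q_10 = 62, s_10 = 256, t_10 = 148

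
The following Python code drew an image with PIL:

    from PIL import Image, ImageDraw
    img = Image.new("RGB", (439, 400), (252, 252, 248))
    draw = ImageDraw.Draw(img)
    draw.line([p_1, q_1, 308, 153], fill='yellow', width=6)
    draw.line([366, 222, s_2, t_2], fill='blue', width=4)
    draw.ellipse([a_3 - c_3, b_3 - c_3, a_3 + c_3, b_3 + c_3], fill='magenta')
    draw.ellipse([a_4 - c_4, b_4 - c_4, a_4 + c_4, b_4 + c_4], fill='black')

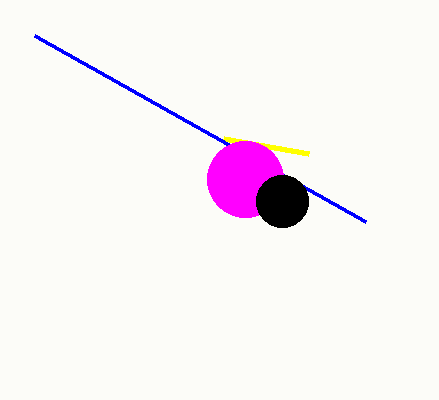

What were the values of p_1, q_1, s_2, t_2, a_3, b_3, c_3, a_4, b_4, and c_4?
p_1 = 223; q_1 = 138; s_2 = 35; t_2 = 36; a_3 = 245; b_3 = 179; c_3 = 38; a_4 = 282; b_4 = 201; c_4 = 26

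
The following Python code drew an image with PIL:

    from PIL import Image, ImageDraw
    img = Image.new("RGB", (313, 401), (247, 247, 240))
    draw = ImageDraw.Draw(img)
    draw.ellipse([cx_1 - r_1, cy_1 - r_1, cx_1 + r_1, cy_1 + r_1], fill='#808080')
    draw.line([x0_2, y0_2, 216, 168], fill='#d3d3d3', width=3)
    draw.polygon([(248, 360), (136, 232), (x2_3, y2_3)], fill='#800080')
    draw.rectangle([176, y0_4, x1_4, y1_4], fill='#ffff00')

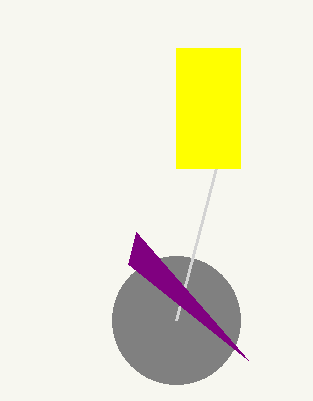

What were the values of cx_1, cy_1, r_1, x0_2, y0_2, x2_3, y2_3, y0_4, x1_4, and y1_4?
cx_1 = 176, cy_1 = 320, r_1 = 64, x0_2 = 176, y0_2 = 320, x2_3 = 128, y2_3 = 264, y0_4 = 48, x1_4 = 240, y1_4 = 168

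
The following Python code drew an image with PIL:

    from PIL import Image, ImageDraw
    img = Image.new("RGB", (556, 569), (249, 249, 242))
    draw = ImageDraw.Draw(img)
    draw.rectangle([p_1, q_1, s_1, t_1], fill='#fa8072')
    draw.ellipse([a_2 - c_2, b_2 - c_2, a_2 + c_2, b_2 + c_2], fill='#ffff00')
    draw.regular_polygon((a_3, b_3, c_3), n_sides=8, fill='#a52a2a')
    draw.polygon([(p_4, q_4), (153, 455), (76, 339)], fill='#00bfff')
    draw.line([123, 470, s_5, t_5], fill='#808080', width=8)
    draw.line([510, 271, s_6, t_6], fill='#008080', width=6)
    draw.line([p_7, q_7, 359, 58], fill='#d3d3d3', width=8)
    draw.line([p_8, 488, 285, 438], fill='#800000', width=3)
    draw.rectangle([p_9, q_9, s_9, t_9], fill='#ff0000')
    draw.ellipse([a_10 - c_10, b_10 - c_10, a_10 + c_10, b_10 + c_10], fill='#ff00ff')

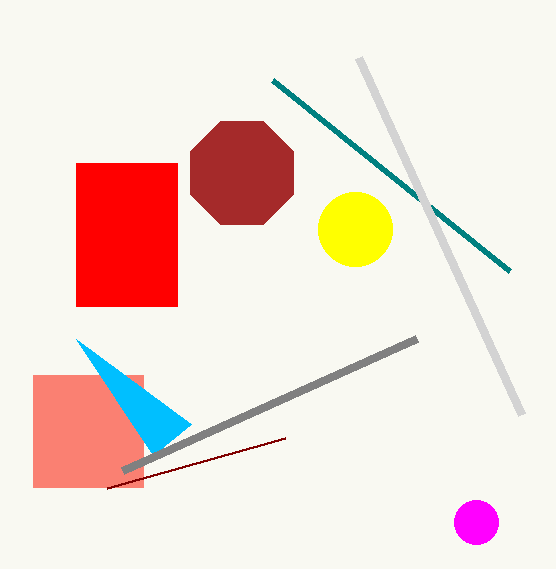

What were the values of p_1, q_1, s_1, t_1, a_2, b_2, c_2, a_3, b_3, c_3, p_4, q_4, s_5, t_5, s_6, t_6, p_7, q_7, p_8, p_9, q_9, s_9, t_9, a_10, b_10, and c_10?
p_1 = 33; q_1 = 375; s_1 = 143; t_1 = 487; a_2 = 355; b_2 = 229; c_2 = 37; a_3 = 242; b_3 = 173; c_3 = 56; p_4 = 191; q_4 = 424; s_5 = 417; t_5 = 338; s_6 = 273; t_6 = 80; p_7 = 522; q_7 = 415; p_8 = 107; p_9 = 76; q_9 = 163; s_9 = 177; t_9 = 306; a_10 = 476; b_10 = 522; c_10 = 22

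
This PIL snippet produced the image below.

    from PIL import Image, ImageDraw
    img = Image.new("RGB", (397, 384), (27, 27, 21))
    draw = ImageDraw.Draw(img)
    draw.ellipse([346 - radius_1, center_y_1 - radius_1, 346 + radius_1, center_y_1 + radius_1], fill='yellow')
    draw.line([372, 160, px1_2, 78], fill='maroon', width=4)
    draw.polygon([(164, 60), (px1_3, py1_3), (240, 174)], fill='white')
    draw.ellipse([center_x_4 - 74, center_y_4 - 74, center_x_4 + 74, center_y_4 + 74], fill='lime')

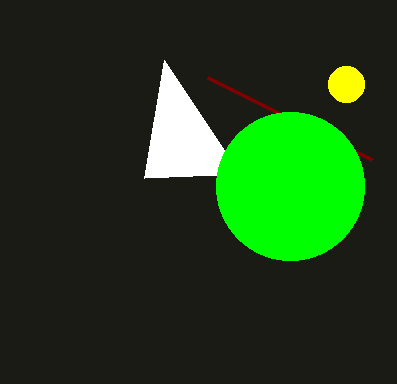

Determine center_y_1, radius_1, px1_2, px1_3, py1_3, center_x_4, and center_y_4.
center_y_1 = 84; radius_1 = 18; px1_2 = 208; px1_3 = 144; py1_3 = 178; center_x_4 = 290; center_y_4 = 186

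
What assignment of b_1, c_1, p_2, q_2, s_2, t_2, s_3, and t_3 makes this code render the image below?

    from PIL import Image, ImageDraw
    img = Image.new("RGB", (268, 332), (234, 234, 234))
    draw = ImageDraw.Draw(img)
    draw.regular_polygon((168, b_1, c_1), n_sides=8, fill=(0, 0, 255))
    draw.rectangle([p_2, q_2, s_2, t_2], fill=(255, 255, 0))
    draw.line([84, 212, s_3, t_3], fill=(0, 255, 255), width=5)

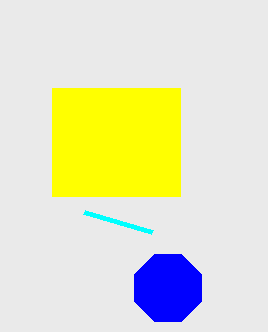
b_1 = 288
c_1 = 36
p_2 = 52
q_2 = 88
s_2 = 180
t_2 = 196
s_3 = 152
t_3 = 232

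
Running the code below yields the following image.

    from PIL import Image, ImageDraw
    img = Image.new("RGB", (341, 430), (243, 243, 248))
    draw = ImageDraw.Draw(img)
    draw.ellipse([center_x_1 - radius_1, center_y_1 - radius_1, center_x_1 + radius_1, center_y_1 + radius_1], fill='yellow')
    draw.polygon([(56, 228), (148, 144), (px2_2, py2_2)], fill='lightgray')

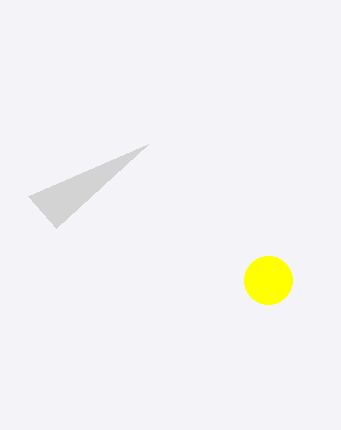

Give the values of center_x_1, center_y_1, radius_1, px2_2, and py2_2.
center_x_1 = 268
center_y_1 = 280
radius_1 = 24
px2_2 = 28
py2_2 = 196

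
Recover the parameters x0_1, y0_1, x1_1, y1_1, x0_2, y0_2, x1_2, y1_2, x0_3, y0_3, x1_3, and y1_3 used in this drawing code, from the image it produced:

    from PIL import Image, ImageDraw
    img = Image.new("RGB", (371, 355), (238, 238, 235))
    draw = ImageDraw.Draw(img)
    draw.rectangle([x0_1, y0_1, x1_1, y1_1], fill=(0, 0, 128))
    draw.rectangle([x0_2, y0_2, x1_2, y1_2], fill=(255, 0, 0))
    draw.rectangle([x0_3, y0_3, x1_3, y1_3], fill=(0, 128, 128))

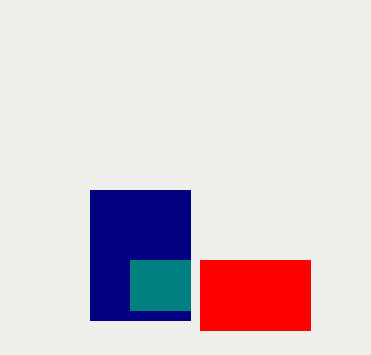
x0_1 = 90
y0_1 = 190
x1_1 = 190
y1_1 = 320
x0_2 = 200
y0_2 = 260
x1_2 = 310
y1_2 = 330
x0_3 = 130
y0_3 = 260
x1_3 = 190
y1_3 = 310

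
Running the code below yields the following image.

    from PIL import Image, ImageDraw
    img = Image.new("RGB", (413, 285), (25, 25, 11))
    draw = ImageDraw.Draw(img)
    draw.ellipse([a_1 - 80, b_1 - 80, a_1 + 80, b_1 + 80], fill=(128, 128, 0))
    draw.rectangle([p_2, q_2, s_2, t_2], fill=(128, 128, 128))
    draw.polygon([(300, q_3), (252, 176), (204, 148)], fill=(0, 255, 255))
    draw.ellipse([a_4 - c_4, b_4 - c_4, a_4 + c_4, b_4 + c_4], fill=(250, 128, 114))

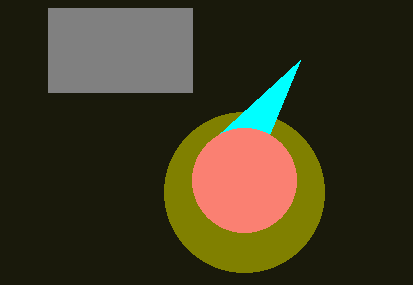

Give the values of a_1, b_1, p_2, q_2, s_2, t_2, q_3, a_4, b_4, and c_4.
a_1 = 244
b_1 = 192
p_2 = 48
q_2 = 8
s_2 = 192
t_2 = 92
q_3 = 60
a_4 = 244
b_4 = 180
c_4 = 52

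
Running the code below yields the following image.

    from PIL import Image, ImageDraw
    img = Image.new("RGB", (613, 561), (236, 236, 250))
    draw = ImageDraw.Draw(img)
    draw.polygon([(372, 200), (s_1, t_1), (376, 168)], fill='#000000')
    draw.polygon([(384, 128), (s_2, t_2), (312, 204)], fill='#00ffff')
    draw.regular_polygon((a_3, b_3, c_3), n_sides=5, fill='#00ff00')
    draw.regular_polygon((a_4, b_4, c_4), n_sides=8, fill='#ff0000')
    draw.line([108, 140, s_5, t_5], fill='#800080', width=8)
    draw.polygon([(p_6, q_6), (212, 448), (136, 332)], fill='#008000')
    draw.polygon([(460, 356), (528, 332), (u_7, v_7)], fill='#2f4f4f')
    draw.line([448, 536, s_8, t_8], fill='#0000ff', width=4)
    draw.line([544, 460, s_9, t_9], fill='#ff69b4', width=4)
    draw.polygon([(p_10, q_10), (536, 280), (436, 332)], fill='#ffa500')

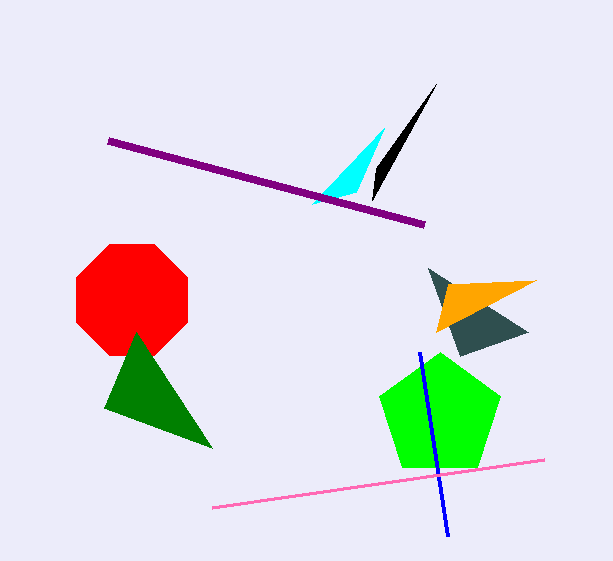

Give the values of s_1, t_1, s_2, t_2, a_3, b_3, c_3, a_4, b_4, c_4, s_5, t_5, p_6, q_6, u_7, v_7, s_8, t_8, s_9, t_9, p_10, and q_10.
s_1 = 436
t_1 = 84
s_2 = 356
t_2 = 192
a_3 = 440
b_3 = 416
c_3 = 64
a_4 = 132
b_4 = 300
c_4 = 60
s_5 = 424
t_5 = 224
p_6 = 104
q_6 = 408
u_7 = 428
v_7 = 268
s_8 = 420
t_8 = 352
s_9 = 212
t_9 = 508
p_10 = 448
q_10 = 284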